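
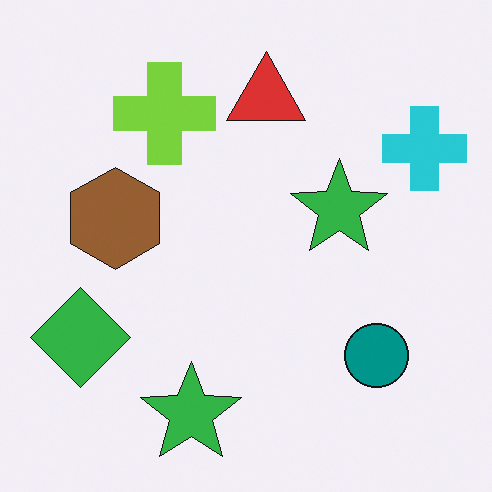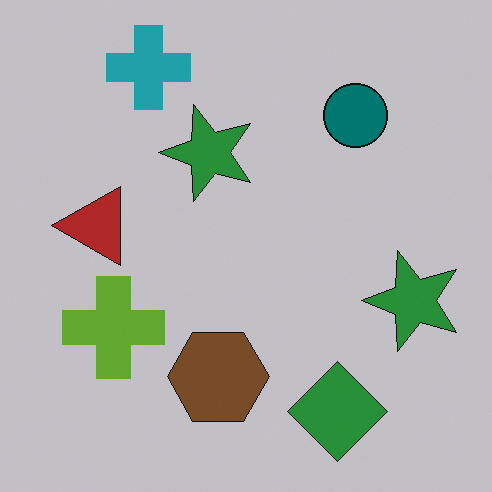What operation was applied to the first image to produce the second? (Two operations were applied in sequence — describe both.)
It was darkened a little, then rotated 90° counter-clockwise.

Every pixel — background and shapes alike — is uniformly darkened. The cyan cross sits in the top-right of the first image and the top-left of the second — consistent with a whole-image 90° counter-clockwise rotation.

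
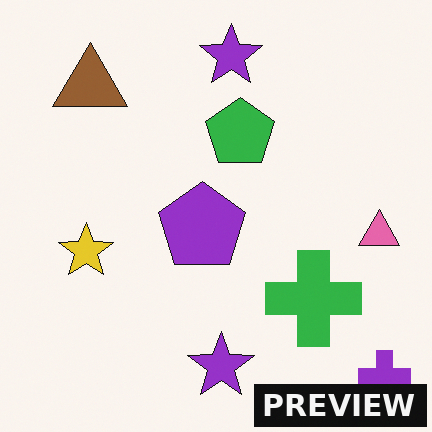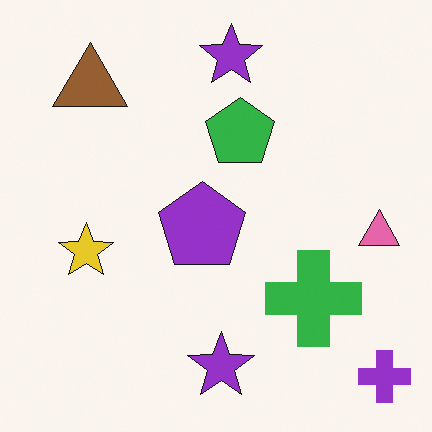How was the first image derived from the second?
The image was watermarked with the text "PREVIEW" in the lower-right corner.

A dark label reading "PREVIEW" appears in the lower-right corner.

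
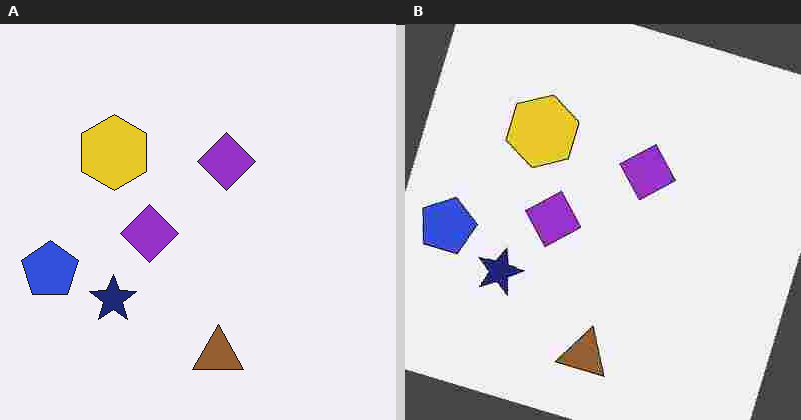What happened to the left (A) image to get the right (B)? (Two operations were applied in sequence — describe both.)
This is the original image rotated clockwise by a moderate amount, then degraded with heavy JPEG compression.

Every shape is tilted by the same angle and the image corners show triangular fill wedges — a whole-image rotation by a non-right angle. Blocky 8×8 compression artifacts appear around shape edges and the flat background shows ringing — characteristic JPEG degradation.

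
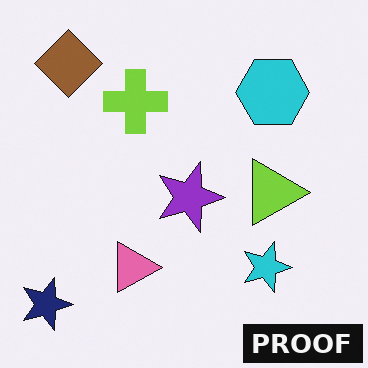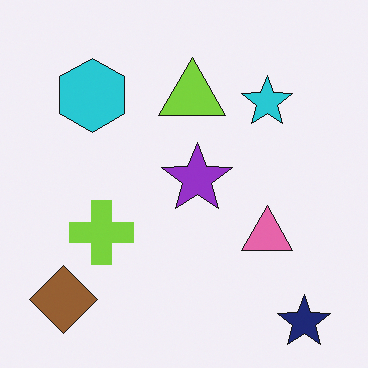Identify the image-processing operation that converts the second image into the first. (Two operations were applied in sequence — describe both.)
It was rotated 90° clockwise, then watermarked with the text "PROOF" in the lower-right corner.

The navy star sits in the bottom-right of the second image and the bottom-left of the first — consistent with a whole-image 90° clockwise rotation. A dark label reading "PROOF" appears in the lower-right corner.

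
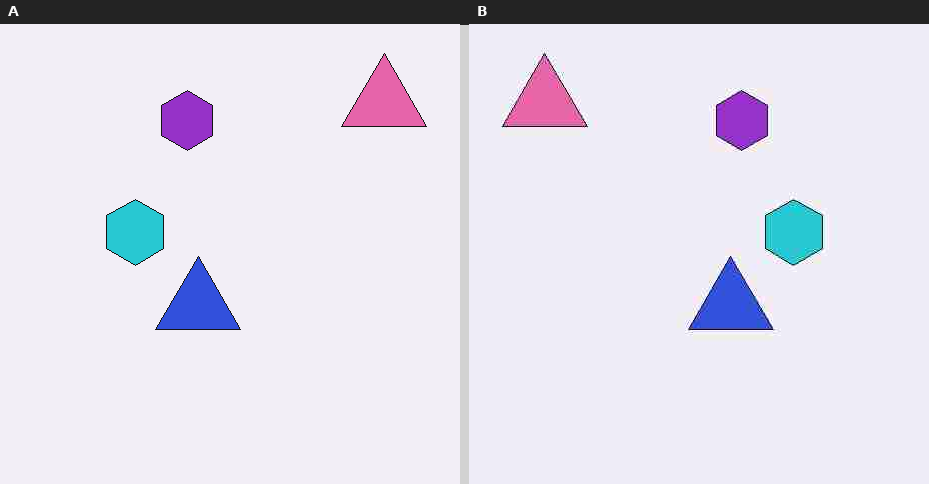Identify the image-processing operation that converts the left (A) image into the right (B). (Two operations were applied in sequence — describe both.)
The right (B) image is the left (A) flipped horizontally (left ↔ right), then degraded with heavy JPEG compression.

The pink triangle is in the top-right of the left (A) image and the top-left of the right (B) — shapes on opposite sides of the vertical midline have swapped in a mirror flip. Blocky 8×8 compression artifacts appear around shape edges and the flat background shows ringing — characteristic JPEG degradation.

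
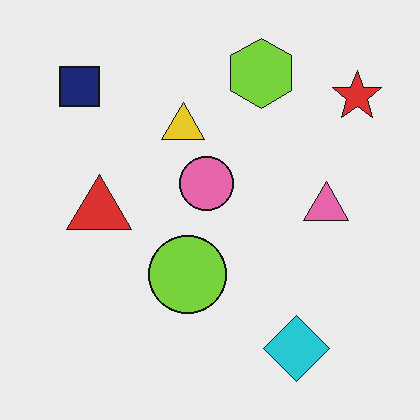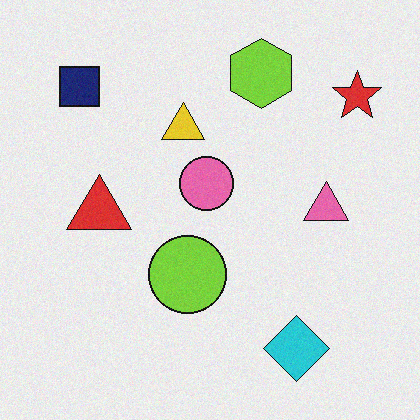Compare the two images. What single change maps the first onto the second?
Degraded with subtle gaussian noise.

Random speckle covers the whole image, including the flat background.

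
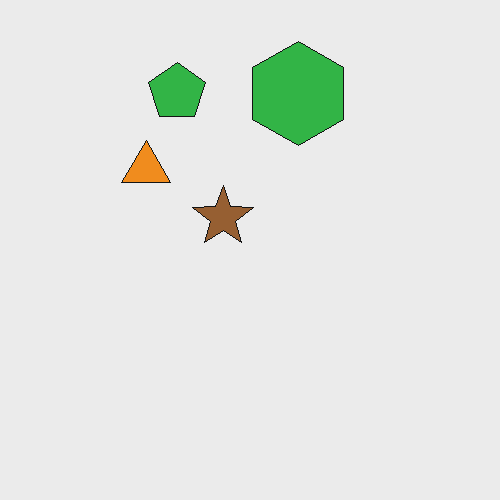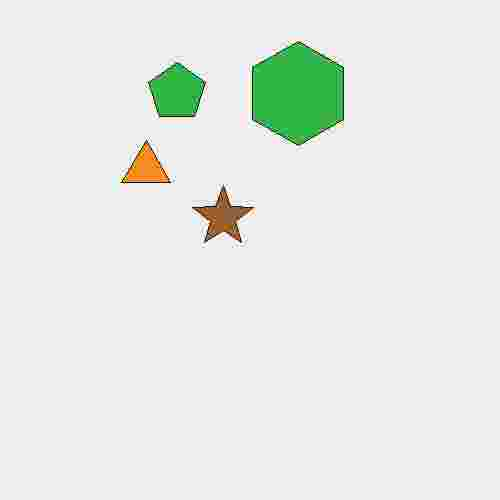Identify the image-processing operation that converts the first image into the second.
The second image is the first degraded with heavy JPEG compression.

Blocky 8×8 compression artifacts appear around shape edges and the flat background shows ringing — characteristic JPEG degradation.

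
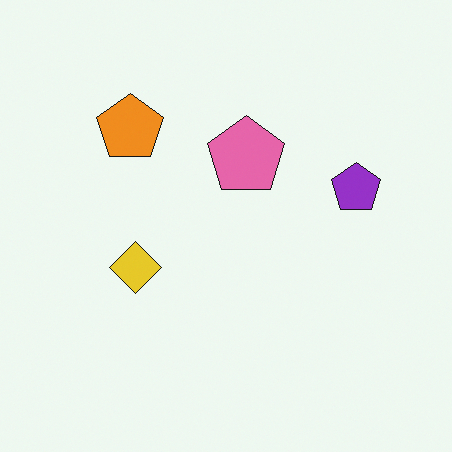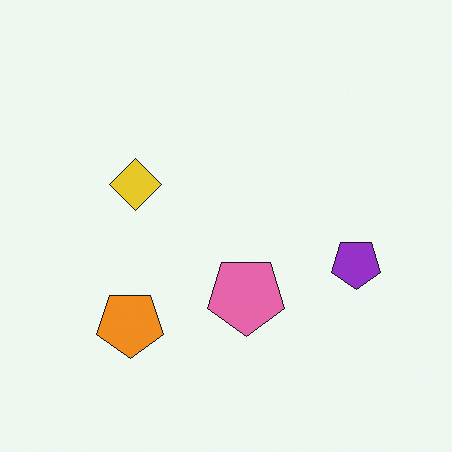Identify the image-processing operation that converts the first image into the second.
The image was flipped vertically (top ↔ bottom).

The orange pentagon is in the top-left of the first image and the bottom-left of the second — shapes on opposite sides of the horizontal midline have swapped in a mirror flip.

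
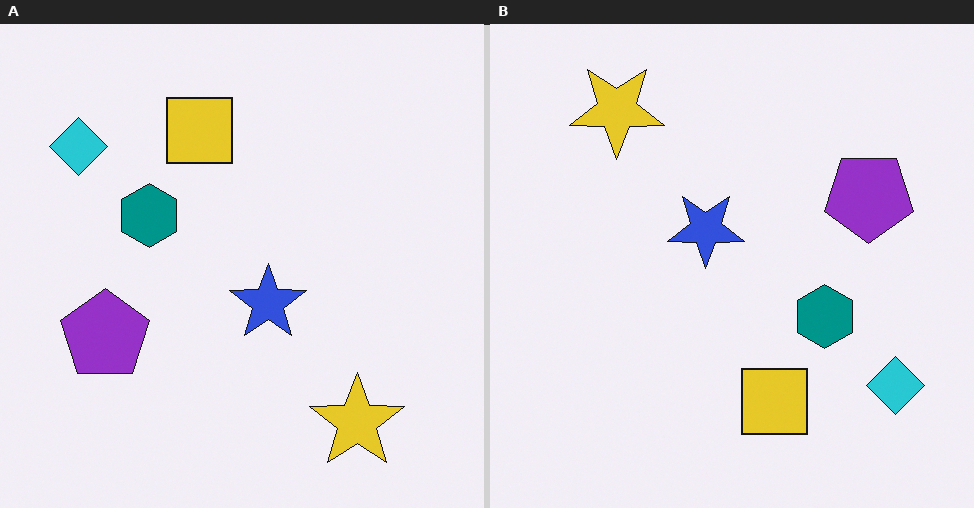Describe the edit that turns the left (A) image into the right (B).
This is the original image rotated 180°.

The cyan diamond sits in the top-left of the left (A) image and the bottom-right of the right (B) — consistent with a whole-image 180° rotation.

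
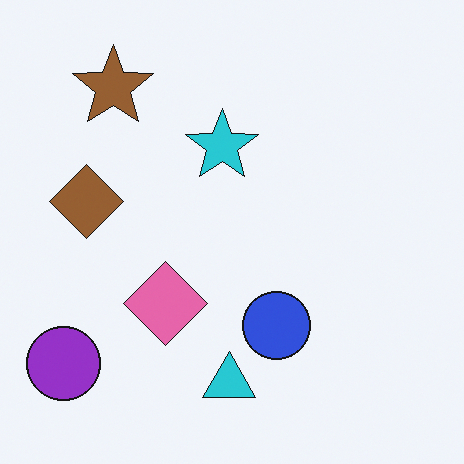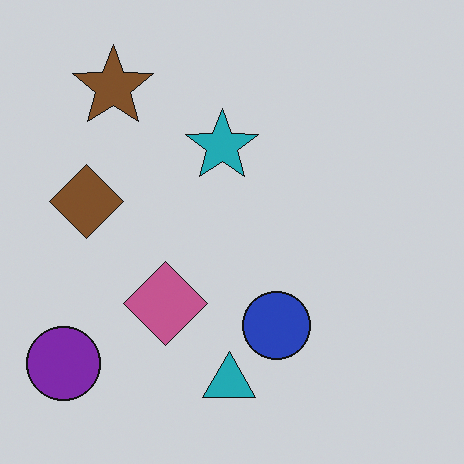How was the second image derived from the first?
The transformation is: darkened a little.

Every pixel — background and shapes alike — is uniformly darkened.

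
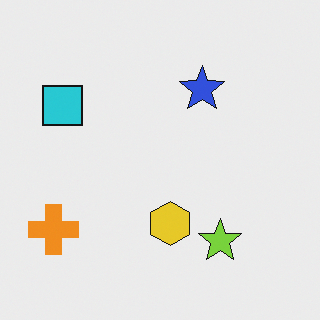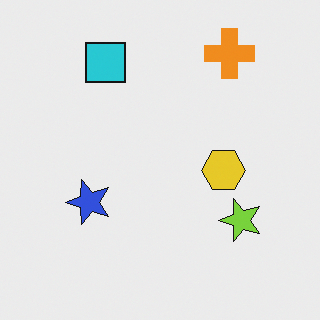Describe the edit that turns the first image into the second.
The image was transposed (reflected across the top-left ↔ bottom-right diagonal).

Shapes have swapped their row and column positions — what was in the top-right is now in the bottom-left — a diagonal reflection.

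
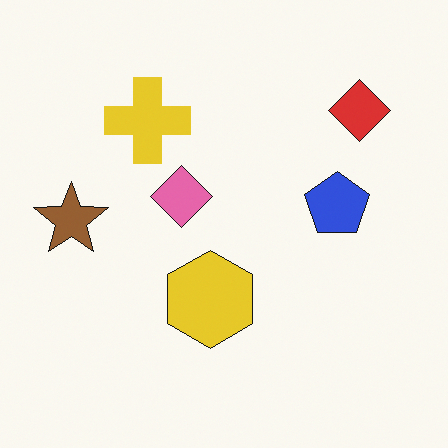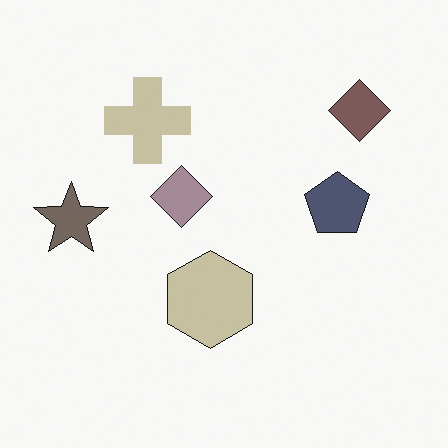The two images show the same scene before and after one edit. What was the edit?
Heavily desaturated.

All colors are more muted and greyish — a global saturation change.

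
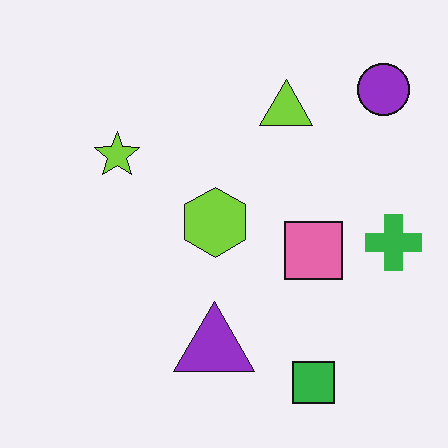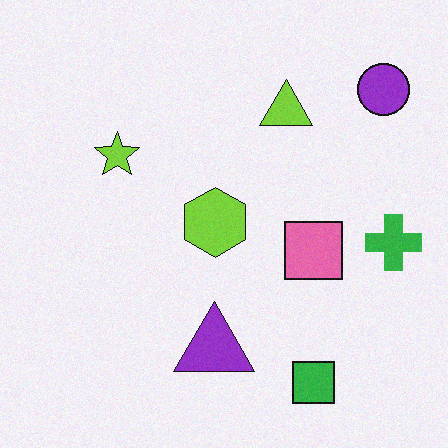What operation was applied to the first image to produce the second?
This is the original image degraded with light additive noise.

Random speckle covers the whole image, including the flat background.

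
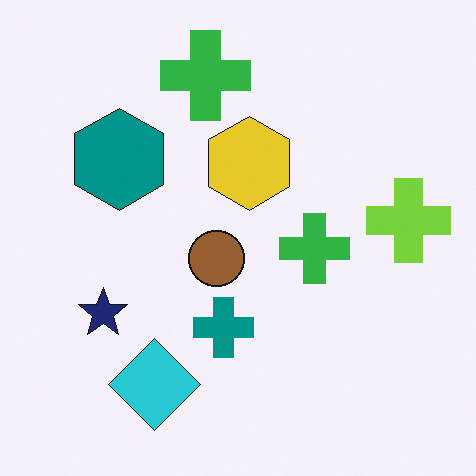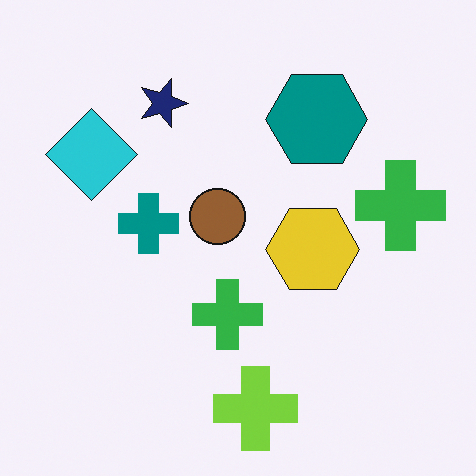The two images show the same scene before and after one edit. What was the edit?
This is the original image rotated 90° clockwise.

The lime cross sits in the right of the first image and the bottom of the second — consistent with a whole-image 90° clockwise rotation.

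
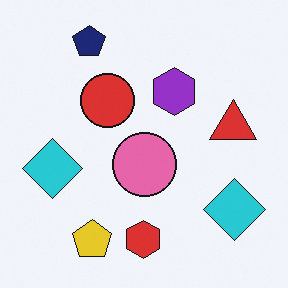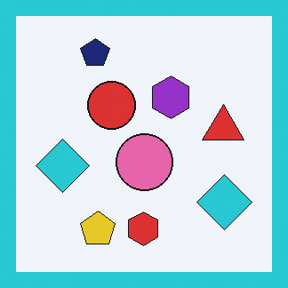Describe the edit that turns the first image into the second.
The second image is the first framed with a cyan border.

A solid cyan frame runs around the edge of the second image, with the content slightly shrunk inside it.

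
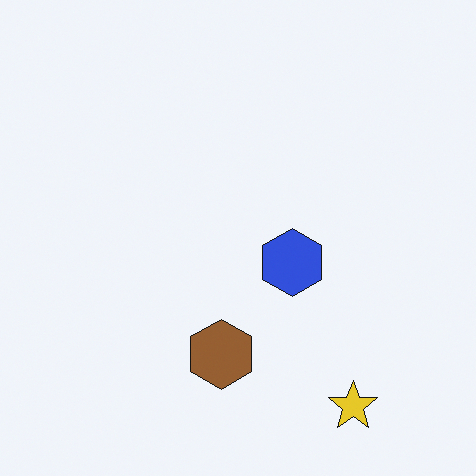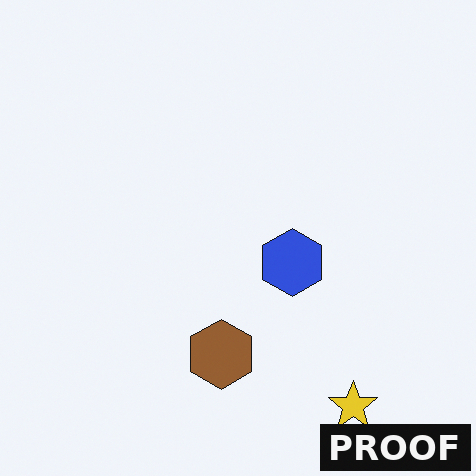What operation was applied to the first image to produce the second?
Watermarked with the text "PROOF" in the lower-right corner.

A dark label reading "PROOF" appears in the lower-right corner.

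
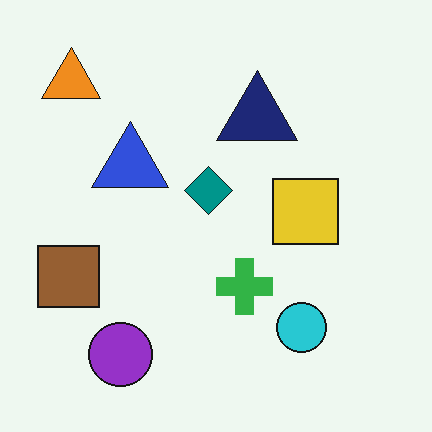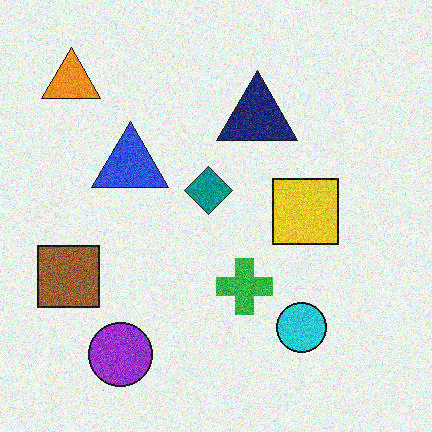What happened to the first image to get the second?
It was degraded with moderate additive noise.

Random speckle covers the whole image, including the flat background.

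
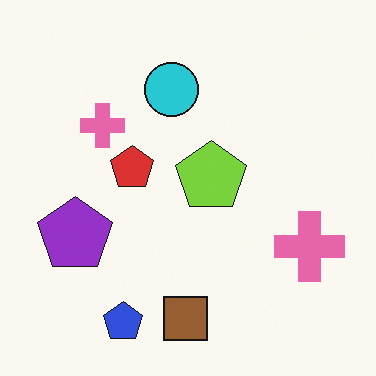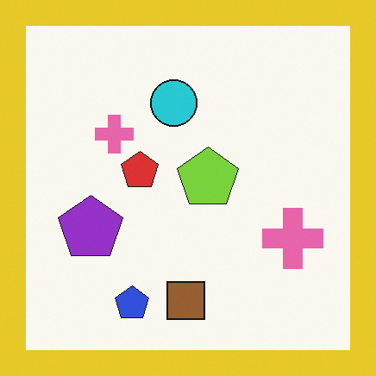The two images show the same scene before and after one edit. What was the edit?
Framed with a yellow border.

A solid yellow frame runs around the edge of the second image, with the content slightly shrunk inside it.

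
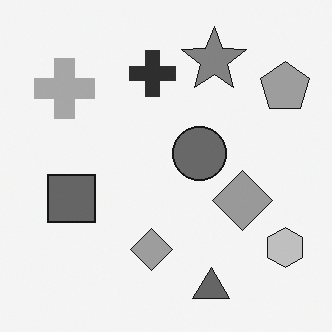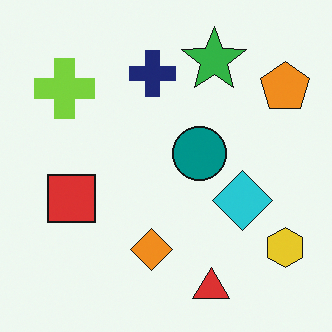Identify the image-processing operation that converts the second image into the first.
Converted to grayscale.

All color is removed — every shape is now a shade of grey.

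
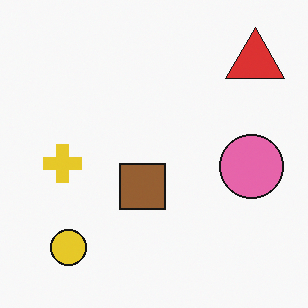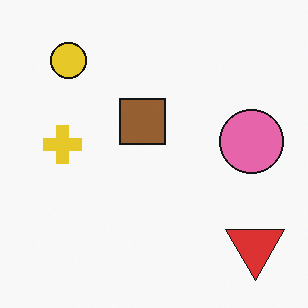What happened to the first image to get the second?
The image was flipped vertically (top ↔ bottom).

The red triangle is in the top-right of the first image and the bottom-right of the second — shapes on opposite sides of the horizontal midline have swapped in a mirror flip.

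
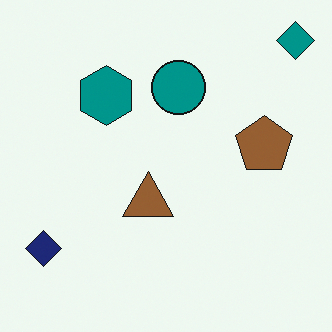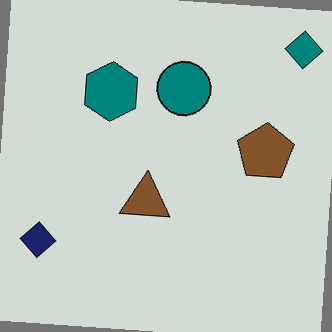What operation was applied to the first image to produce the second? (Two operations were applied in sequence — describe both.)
It was rotated clockwise by a few degrees, then darkened a little.

Every shape is tilted by the same angle and the image corners show triangular fill wedges — a whole-image rotation by a non-right angle. Every pixel — background and shapes alike — is uniformly darkened.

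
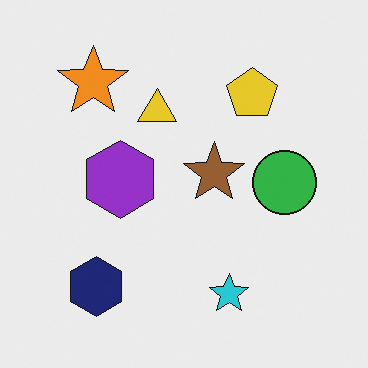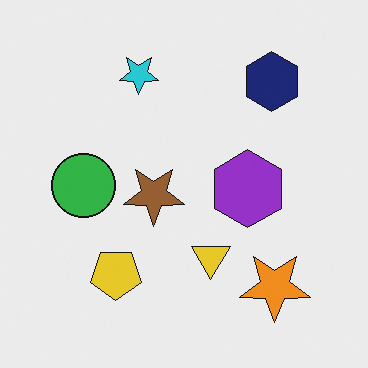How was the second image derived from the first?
The second image is the first rotated 180°.

The orange star sits in the top-left of the first image and the bottom-right of the second — consistent with a whole-image 180° rotation.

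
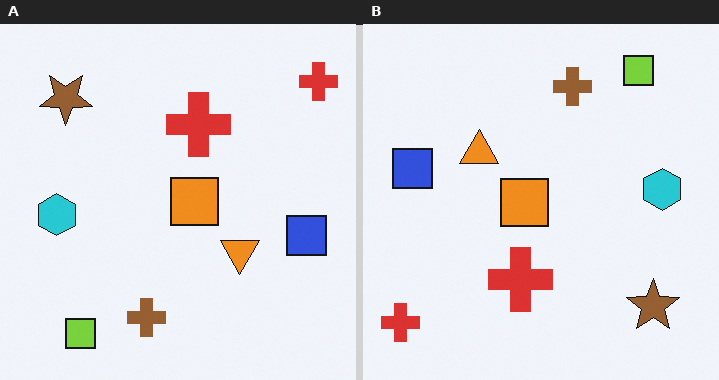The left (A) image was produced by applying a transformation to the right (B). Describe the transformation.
The left (A) image is the right (B) rotated 180°.

The lime square sits in the top-right of the right (B) image and the bottom-left of the left (A) — consistent with a whole-image 180° rotation.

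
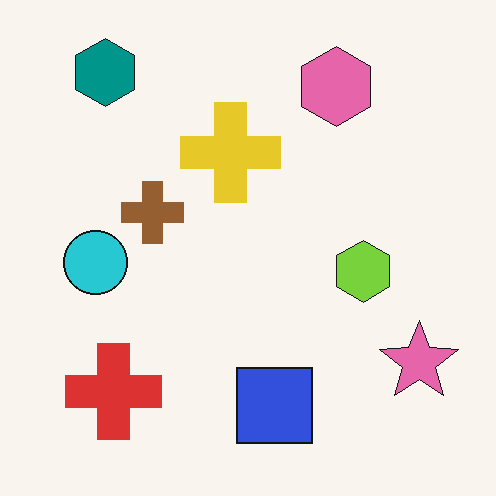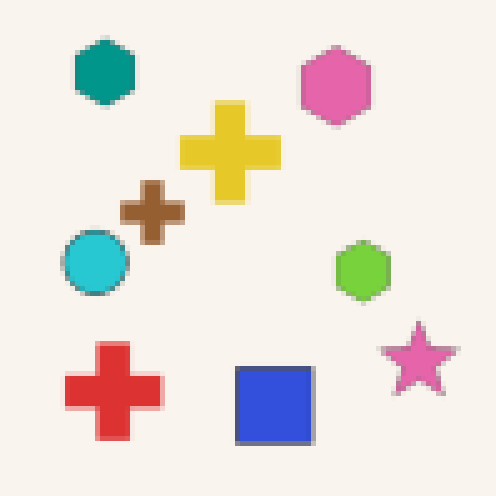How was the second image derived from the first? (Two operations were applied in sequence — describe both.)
The image was lightly blurred, then mildly pixelated.

Shape edges and outlines are uniformly softened across the whole image. Shapes are reduced to large square blocks; fine edges and outlines are lost — a downscale-then-upscale (mosaic) effect.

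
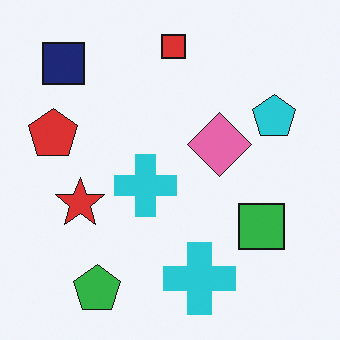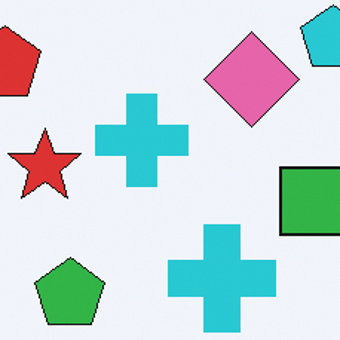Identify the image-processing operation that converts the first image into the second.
The second image is the first cropped to a modestly smaller region and rescaled.

The visible shapes are larger and the field of view is narrower; shapes near the original edges may be partly or wholly outside the frame — a crop-and-rescale.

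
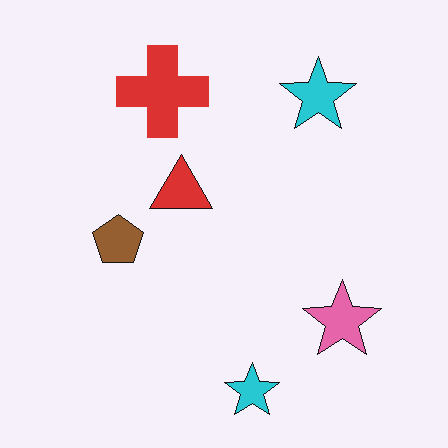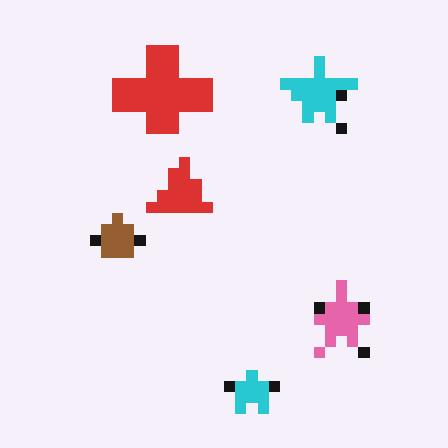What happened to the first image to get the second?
The image was heavily pixelated into large blocks.

Shapes are reduced to large square blocks; fine edges and outlines are lost — a downscale-then-upscale (mosaic) effect.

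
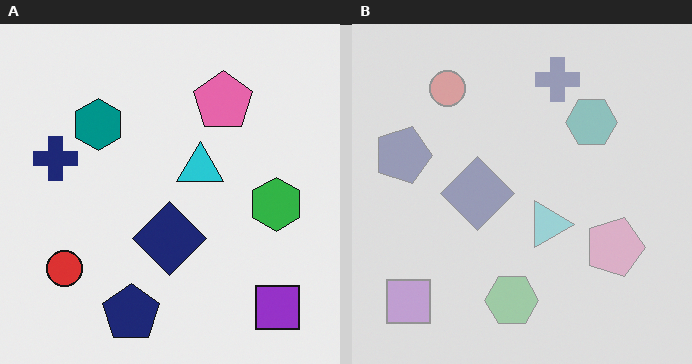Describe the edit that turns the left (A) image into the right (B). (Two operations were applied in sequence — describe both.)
The image was rotated 90° clockwise, then washed out (contrast reduced).

The purple square sits in the bottom-right of the left (A) image and the bottom-left of the right (B) — consistent with a whole-image 90° clockwise rotation. Tones are pushed toward mid-grey across the whole image — a global contrast change.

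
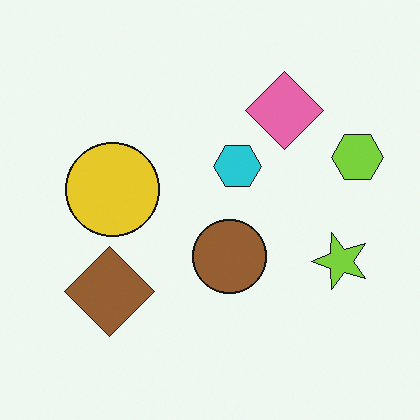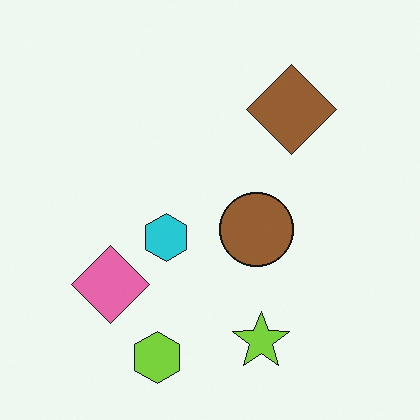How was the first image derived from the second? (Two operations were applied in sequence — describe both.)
This is the original image transposed (reflected across the top-left ↔ bottom-right diagonal), then overlaid with an additional yellow circle.

Shapes have swapped their row and column positions — what was in the top-right is now in the bottom-left — a diagonal reflection. A yellow circle appears in the first image that is absent from the second.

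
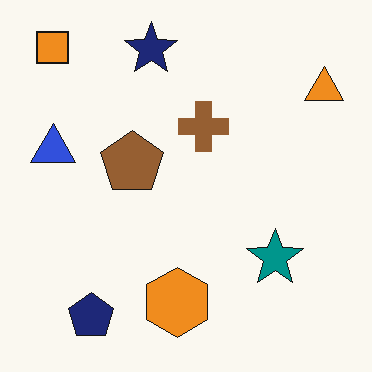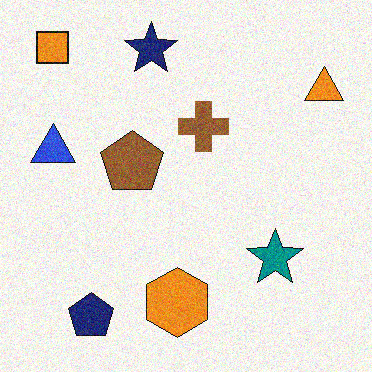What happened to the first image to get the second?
It was degraded with moderate additive noise.

Random speckle covers the whole image, including the flat background.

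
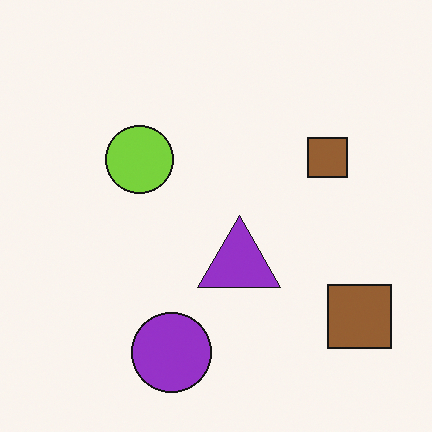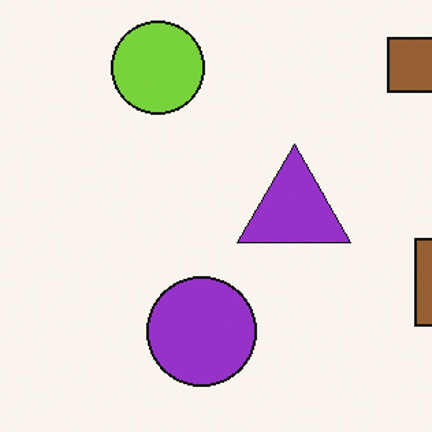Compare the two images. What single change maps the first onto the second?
The second image is the first cropped to a modestly smaller region and rescaled.

The visible shapes are larger and the field of view is narrower; shapes near the original edges may be partly or wholly outside the frame — a crop-and-rescale.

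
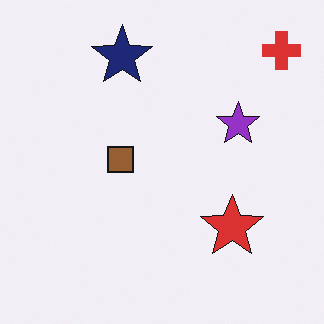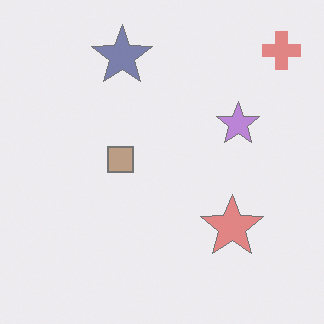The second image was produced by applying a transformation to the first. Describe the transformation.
The transformation is: washed out (contrast reduced).

Tones are pushed toward mid-grey across the whole image — a global contrast change.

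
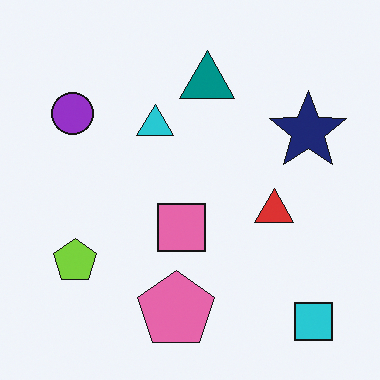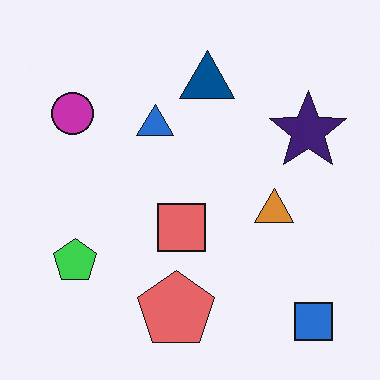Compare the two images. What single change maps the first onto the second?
The transformation is: hue-shifted slightly.

Every shape's color has rotated by the same amount around the hue wheel — a uniform hue shift.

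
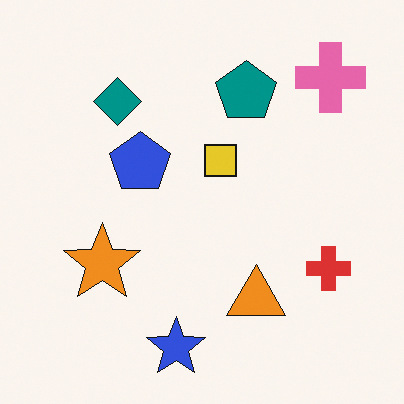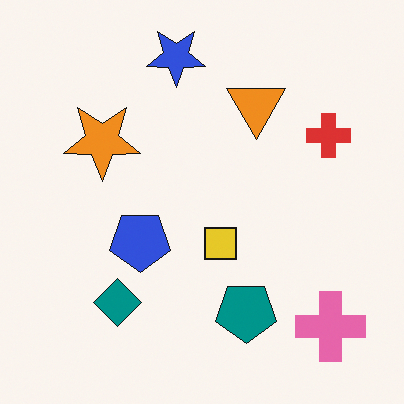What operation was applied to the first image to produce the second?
Flipped vertically (top ↔ bottom).

The blue star is in the bottom of the first image and the top of the second — shapes on opposite sides of the horizontal midline have swapped in a mirror flip.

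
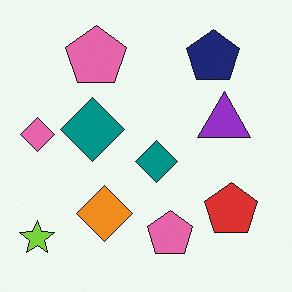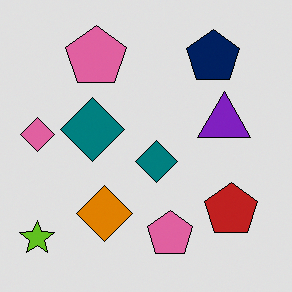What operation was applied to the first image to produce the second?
Moderately posterized.

Each flat color has snapped to a coarser quantized level — most visibly, the near-white background has dropped to a flat grey.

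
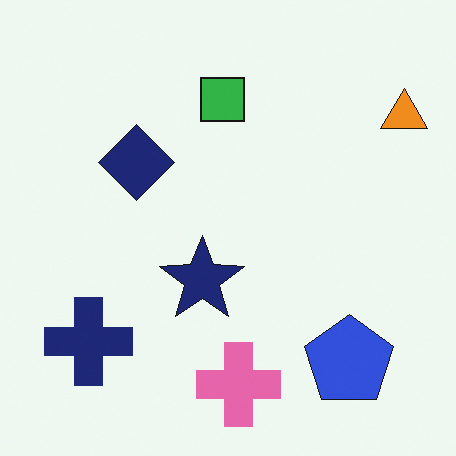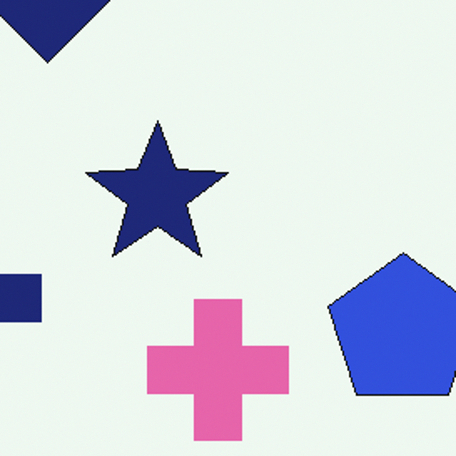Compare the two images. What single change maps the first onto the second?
The second image is the first cropped tightly and scaled back up.

The visible shapes are larger and the field of view is narrower; shapes near the original edges may be partly or wholly outside the frame — a crop-and-rescale.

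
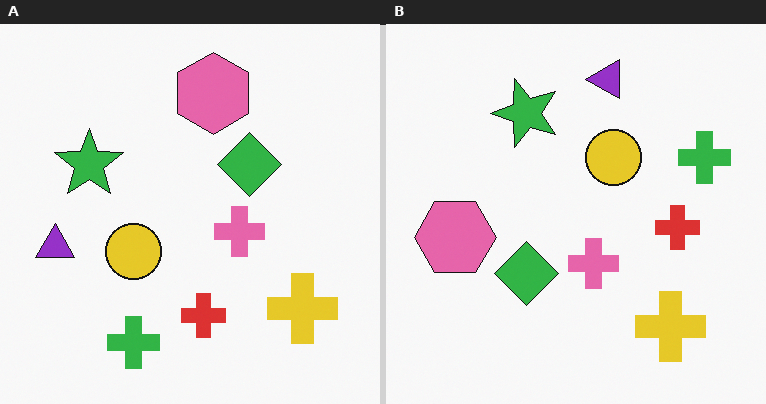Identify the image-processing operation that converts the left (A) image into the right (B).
The transformation is: transposed (reflected across the top-left ↔ bottom-right diagonal).

Shapes have swapped their row and column positions — what was in the top-right is now in the bottom-left — a diagonal reflection.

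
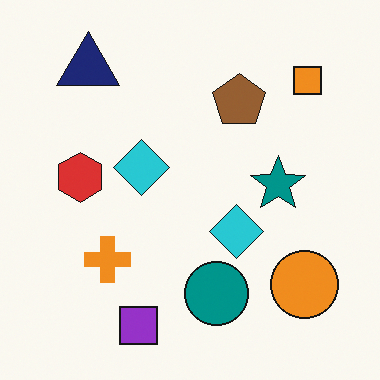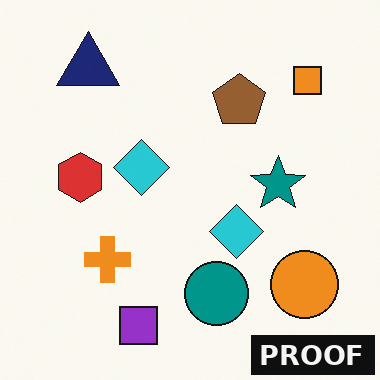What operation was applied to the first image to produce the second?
The image was watermarked with the text "PROOF" in the lower-right corner.

A dark label reading "PROOF" appears in the lower-right corner.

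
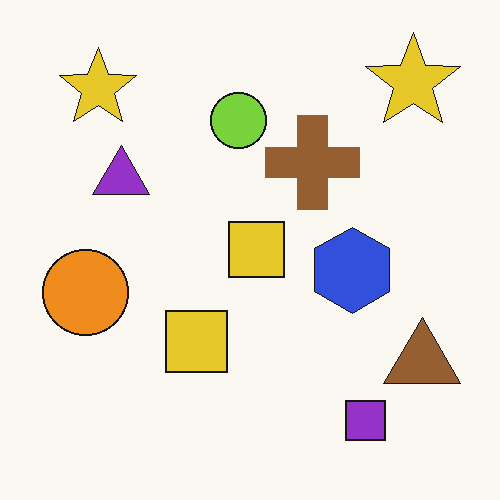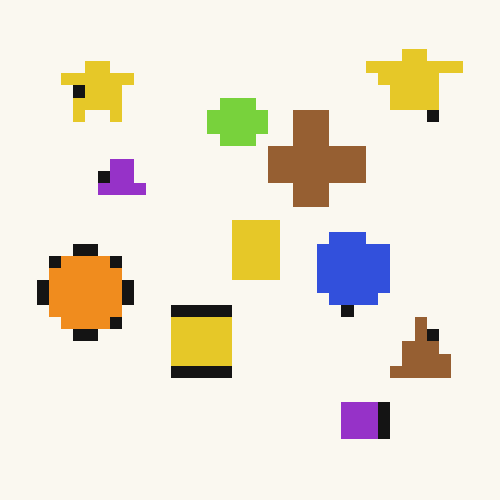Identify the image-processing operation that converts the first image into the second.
It was heavily pixelated into large blocks.

Shapes are reduced to large square blocks; fine edges and outlines are lost — a downscale-then-upscale (mosaic) effect.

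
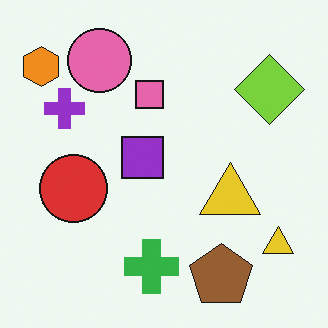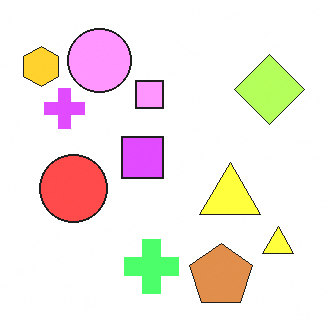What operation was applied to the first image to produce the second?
The second image is the first substantially brightened.

Every pixel — background and shapes alike — is uniformly brightened.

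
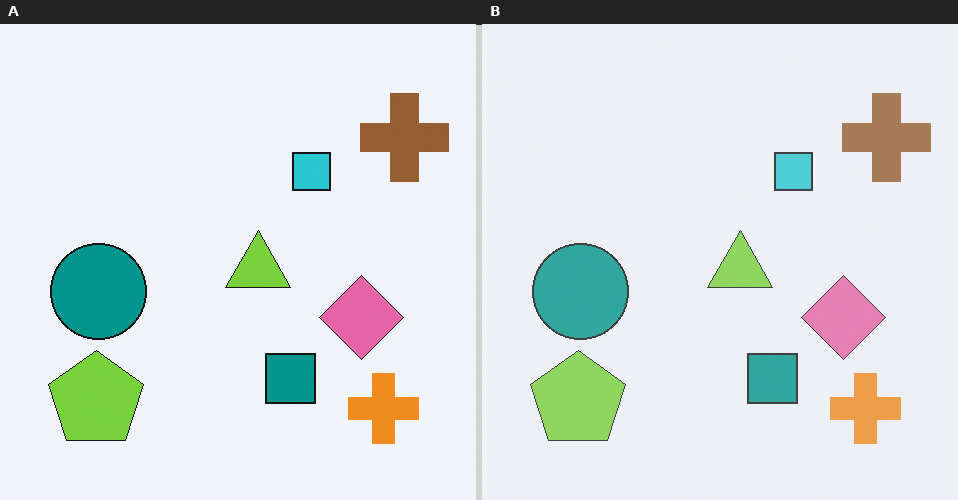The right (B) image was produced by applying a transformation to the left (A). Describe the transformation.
It was given slightly reduced contrast.

Tones are pushed toward mid-grey across the whole image — a global contrast change.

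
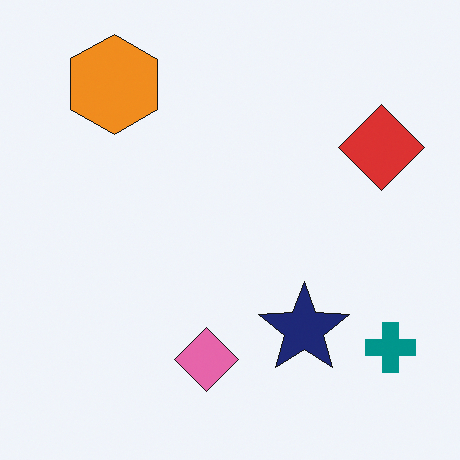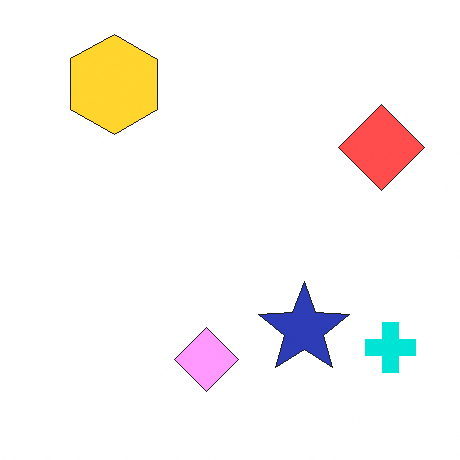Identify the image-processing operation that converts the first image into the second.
The transformation is: brightened a lot.

Every pixel — background and shapes alike — is uniformly brightened.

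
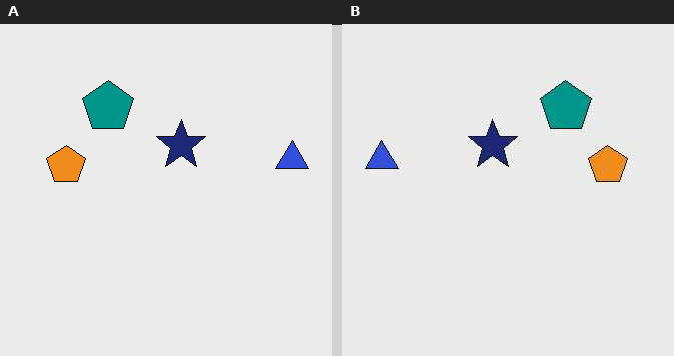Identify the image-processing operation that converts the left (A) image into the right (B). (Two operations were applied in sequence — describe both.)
The right (B) image is the left (A) given moderate JPEG compression, then flipped horizontally (left ↔ right).

Blocky 8×8 compression artifacts appear around shape edges and the flat background shows ringing — characteristic JPEG degradation. The blue triangle is in the right of the left (A) image and the left of the right (B) — shapes on opposite sides of the vertical midline have swapped in a mirror flip.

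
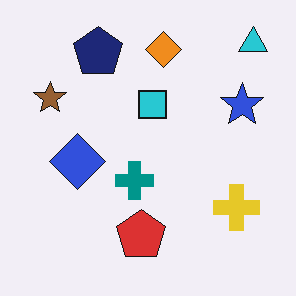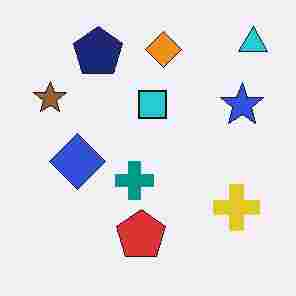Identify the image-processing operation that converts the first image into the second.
The image was degraded with heavy JPEG compression.

Blocky 8×8 compression artifacts appear around shape edges and the flat background shows ringing — characteristic JPEG degradation.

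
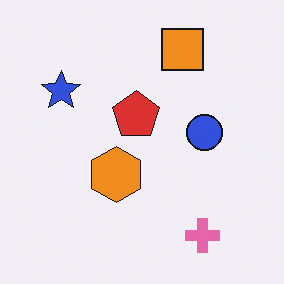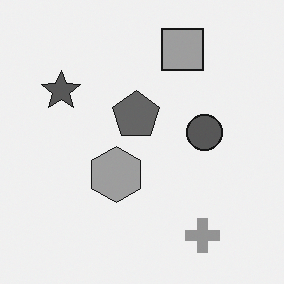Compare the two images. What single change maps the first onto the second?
The second image is the first converted to grayscale.

All color is removed — every shape is now a shade of grey.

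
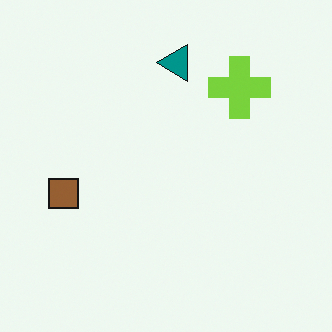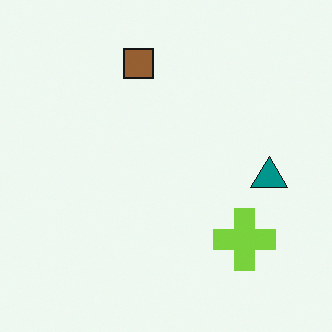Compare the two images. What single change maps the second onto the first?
This is the original image rotated 90° counter-clockwise.

The lime cross sits in the bottom-right of the second image and the top-right of the first — consistent with a whole-image 90° counter-clockwise rotation.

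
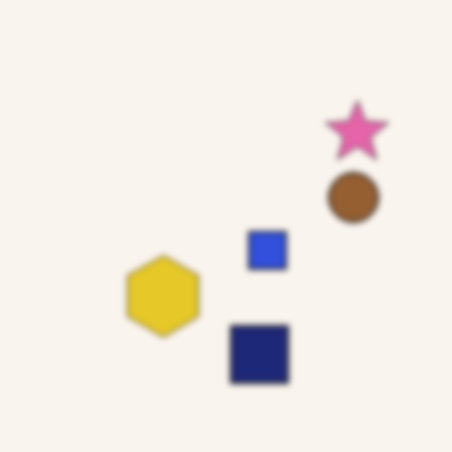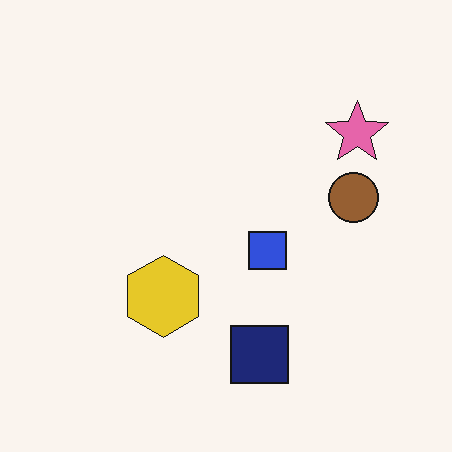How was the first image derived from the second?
Noticeably gaussian-blurred.

Shape edges and outlines are uniformly softened across the whole image.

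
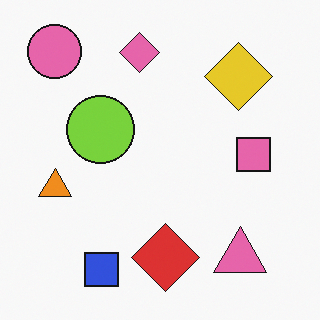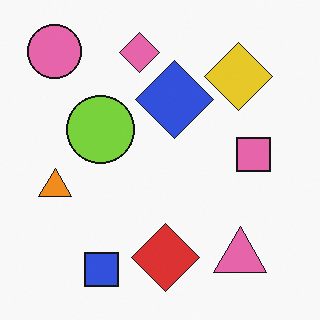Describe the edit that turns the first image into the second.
The transformation is: overlaid with an additional blue diamond.

A blue diamond appears in the second image that is absent from the first.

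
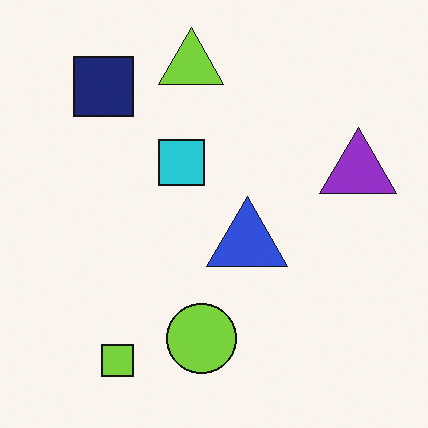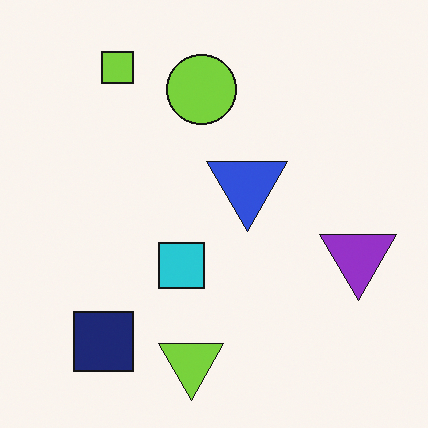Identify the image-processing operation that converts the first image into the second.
The second image is the first flipped vertically (top ↔ bottom).

The lime triangle is in the top of the first image and the bottom of the second — shapes on opposite sides of the horizontal midline have swapped in a mirror flip.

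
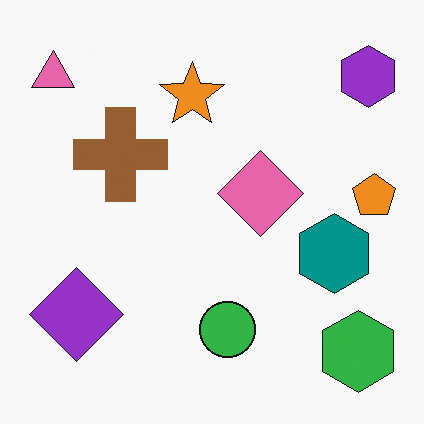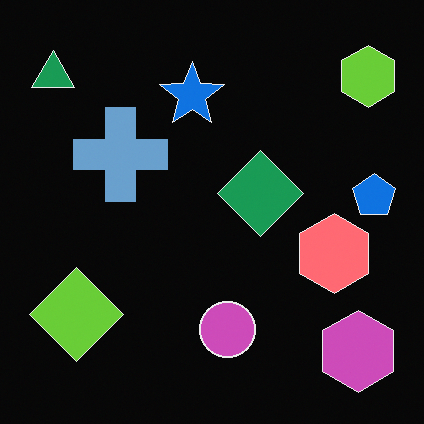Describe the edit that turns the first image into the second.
The second image is the first color-inverted (negative).

The light background has become dark and every shape's color is its complement — a photographic negative.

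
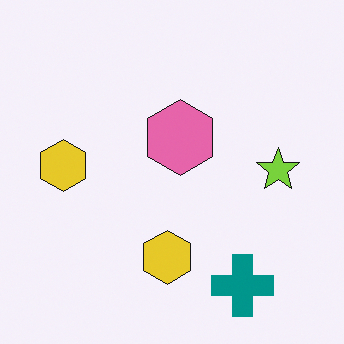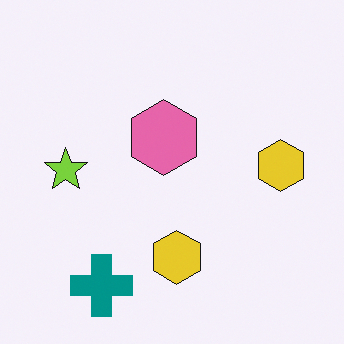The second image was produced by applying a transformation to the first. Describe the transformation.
The image was flipped horizontally (left ↔ right).

The lime star is in the right of the first image and the left of the second — shapes on opposite sides of the vertical midline have swapped in a mirror flip.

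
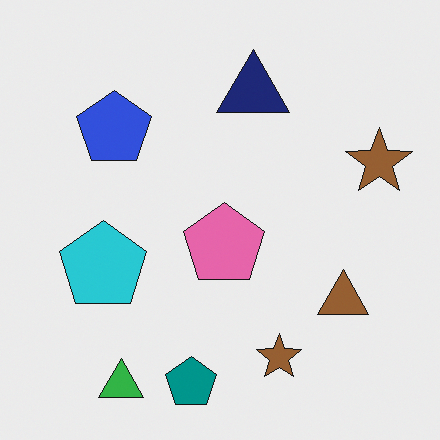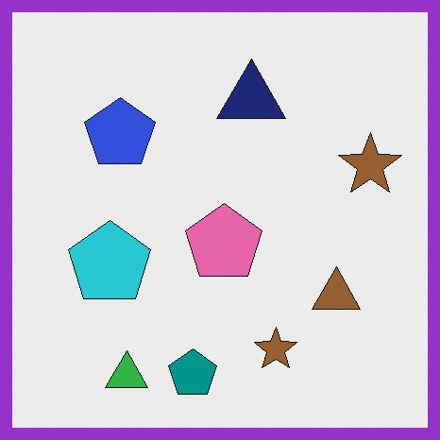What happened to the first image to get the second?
The transformation is: framed with a purple border.

A solid purple frame runs around the edge of the second image, with the content slightly shrunk inside it.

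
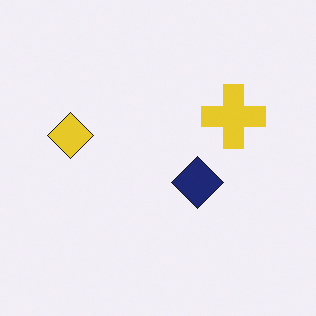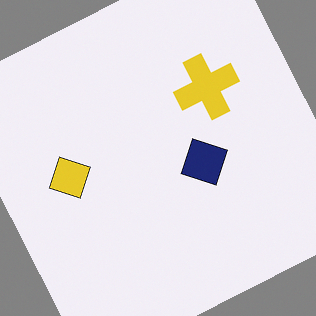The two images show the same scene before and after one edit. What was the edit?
Rotated counter-clockwise by a moderate amount.

Every shape is tilted by the same angle and the image corners show triangular fill wedges — a whole-image rotation by a non-right angle.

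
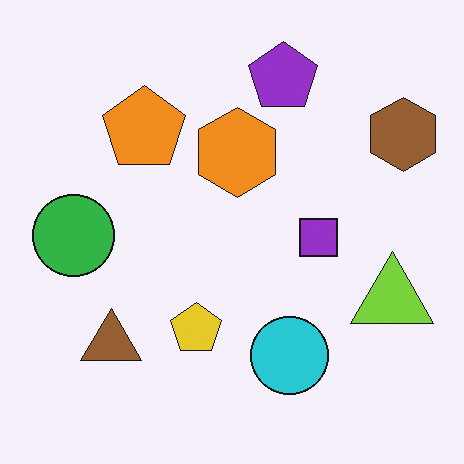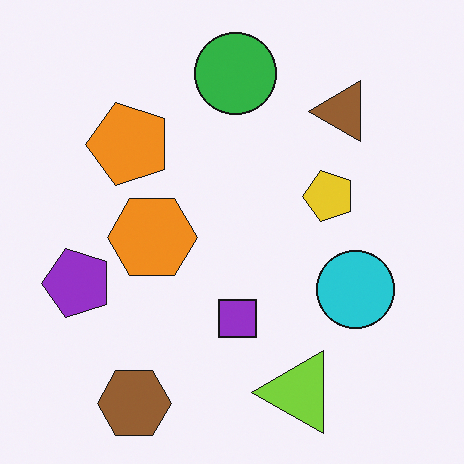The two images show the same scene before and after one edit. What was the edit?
It was transposed (reflected across the top-left ↔ bottom-right diagonal).

Shapes have swapped their row and column positions — what was in the top-right is now in the bottom-left — a diagonal reflection.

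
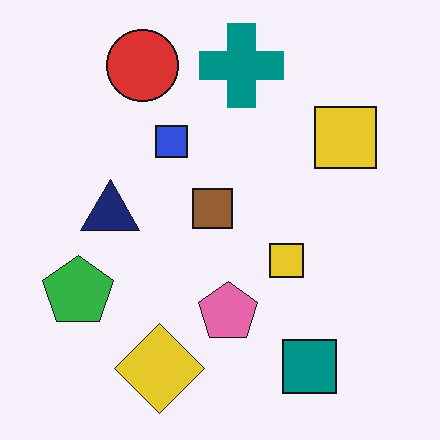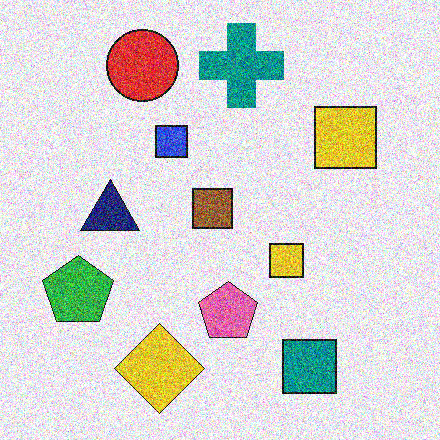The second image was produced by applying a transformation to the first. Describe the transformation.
Degraded with heavy additive noise.

Random speckle covers the whole image, including the flat background.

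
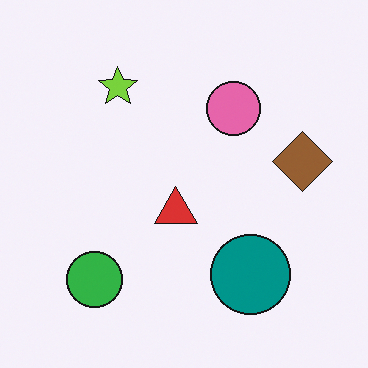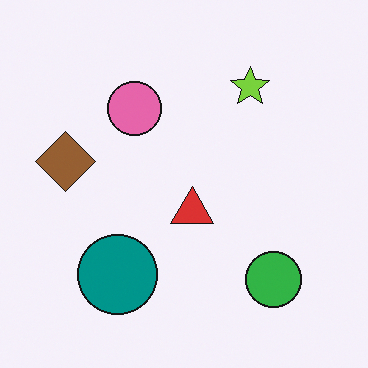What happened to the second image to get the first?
Flipped horizontally (left ↔ right).

The brown diamond is in the left of the second image and the right of the first — shapes on opposite sides of the vertical midline have swapped in a mirror flip.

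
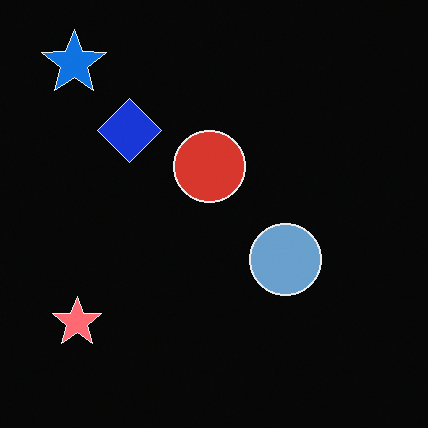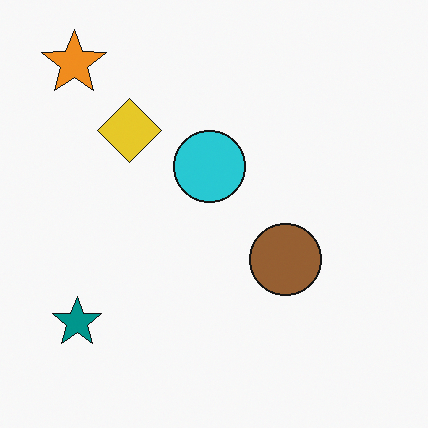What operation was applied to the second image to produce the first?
The image was color-inverted (negative).

The light background has become dark and every shape's color is its complement — a photographic negative.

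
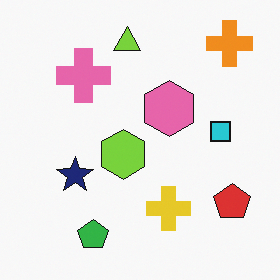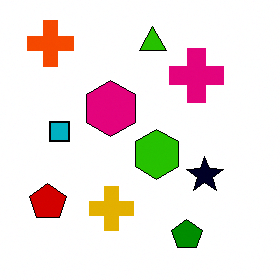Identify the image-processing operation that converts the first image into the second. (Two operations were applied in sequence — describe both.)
The second image is the first given much higher contrast, then flipped horizontally (left ↔ right).

Tones are pushed away from mid-grey across the whole image — a global contrast change. The red pentagon is in the bottom-right of the first image and the bottom-left of the second — shapes on opposite sides of the vertical midline have swapped in a mirror flip.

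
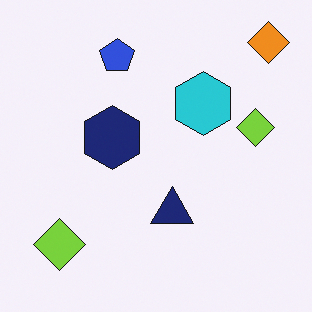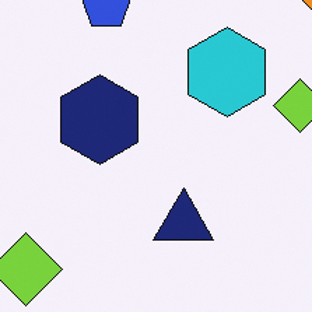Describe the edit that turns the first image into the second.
Cropped to a modestly smaller region and rescaled.

The visible shapes are larger and the field of view is narrower; shapes near the original edges may be partly or wholly outside the frame — a crop-and-rescale.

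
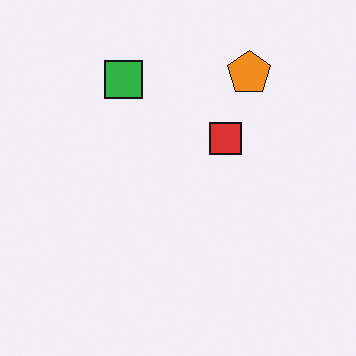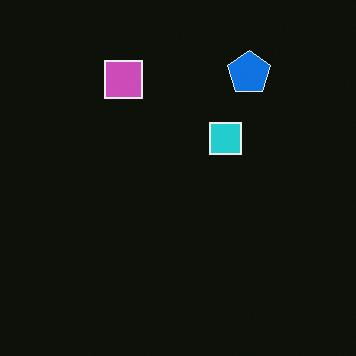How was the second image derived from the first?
It was color-inverted (negative).

The light background has become dark and every shape's color is its complement — a photographic negative.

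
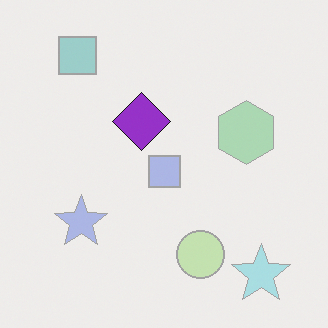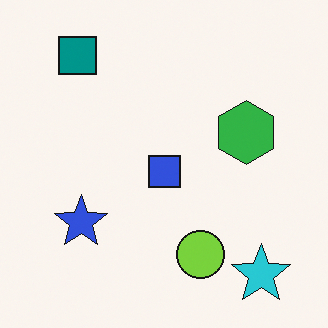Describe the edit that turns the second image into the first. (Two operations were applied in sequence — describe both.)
The image was given much lower contrast, then overlaid with an additional purple diamond.

Tones are pushed toward mid-grey across the whole image — a global contrast change. A purple diamond appears in the first image that is absent from the second.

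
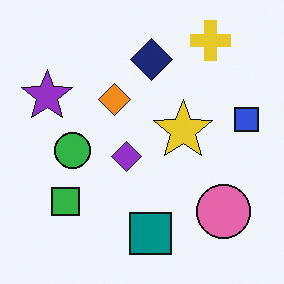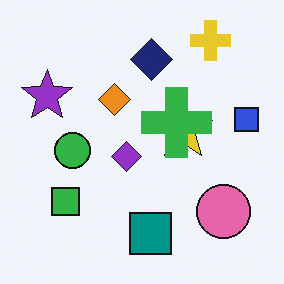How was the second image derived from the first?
The transformation is: overlaid with an additional green cross.

A green cross appears in the second image that is absent from the first.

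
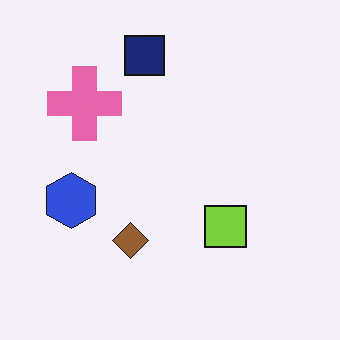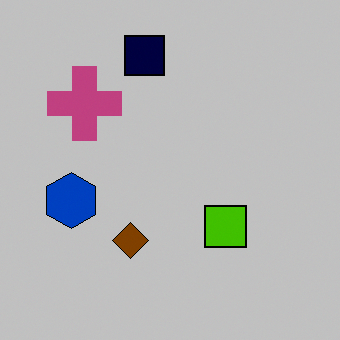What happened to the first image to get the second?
The transformation is: aggressively posterized.

Each flat color has snapped to a coarser quantized level — most visibly, the near-white background has dropped to a flat grey.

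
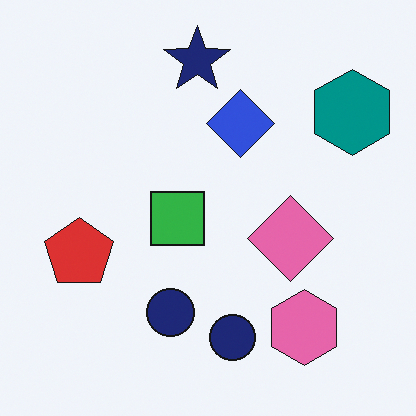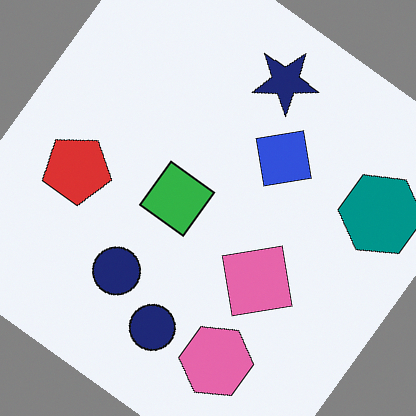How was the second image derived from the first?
The image was rotated clockwise by a large amount — several tens of degrees.

Every shape is tilted by the same angle and the image corners show triangular fill wedges — a whole-image rotation by a non-right angle.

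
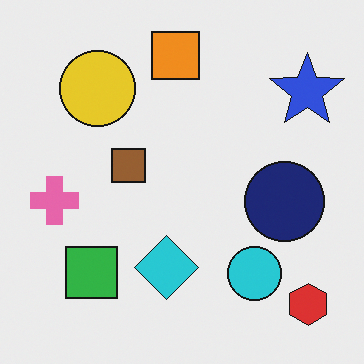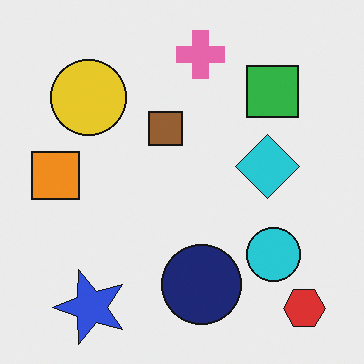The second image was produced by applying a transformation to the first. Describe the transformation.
The image was transposed (reflected across the top-left ↔ bottom-right diagonal).

Shapes have swapped their row and column positions — what was in the top-right is now in the bottom-left — a diagonal reflection.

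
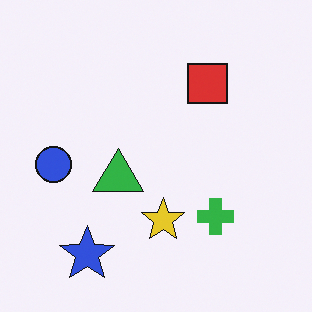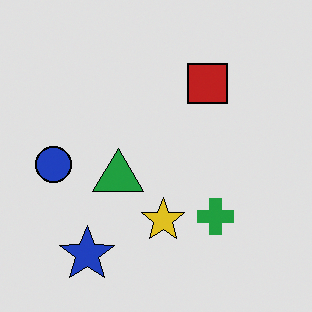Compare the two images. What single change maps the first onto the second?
The transformation is: posterized to a reduced palette.

Each flat color has snapped to a coarser quantized level — most visibly, the near-white background has dropped to a flat grey.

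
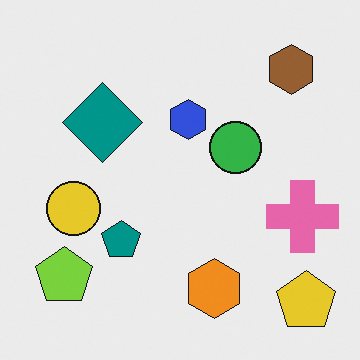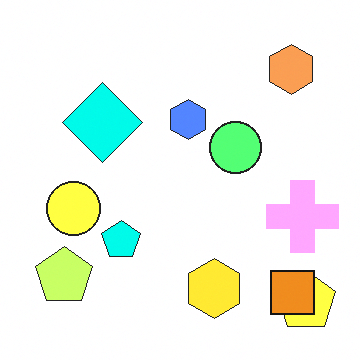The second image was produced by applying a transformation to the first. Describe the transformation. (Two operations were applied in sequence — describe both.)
The image was brightened a lot, then overlaid with an additional orange square.

Every pixel — background and shapes alike — is uniformly brightened. An orange square appears in the second image that is absent from the first.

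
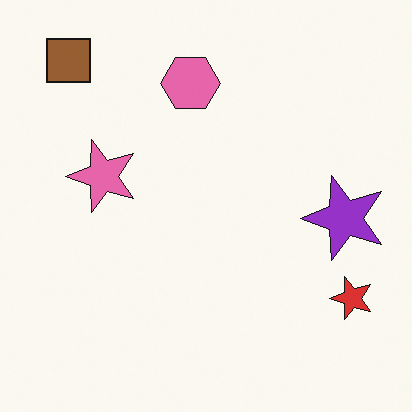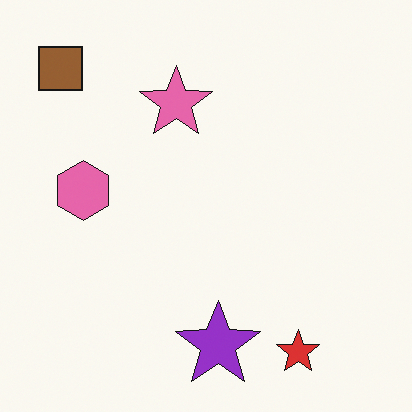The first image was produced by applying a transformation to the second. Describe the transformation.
The image was transposed (reflected across the top-left ↔ bottom-right diagonal).

Shapes have swapped their row and column positions — what was in the top-right is now in the bottom-left — a diagonal reflection.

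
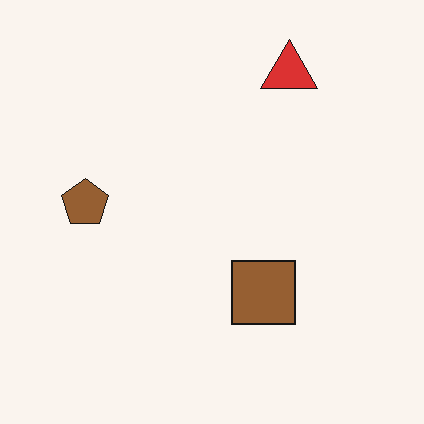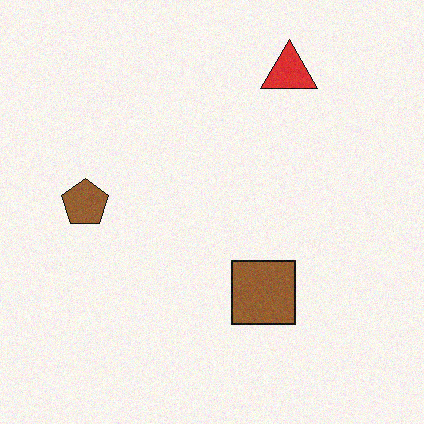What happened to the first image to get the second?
The second image is the first degraded with subtle gaussian noise.

Random speckle covers the whole image, including the flat background.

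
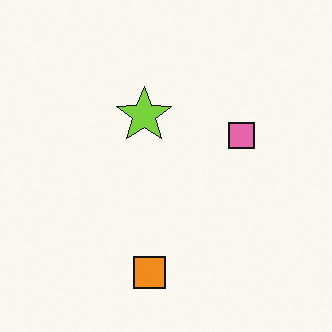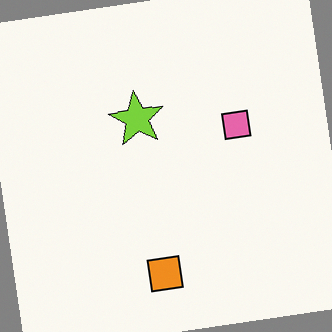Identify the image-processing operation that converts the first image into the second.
It was rotated counter-clockwise by a few degrees.

Every shape is tilted by the same angle and the image corners show triangular fill wedges — a whole-image rotation by a non-right angle.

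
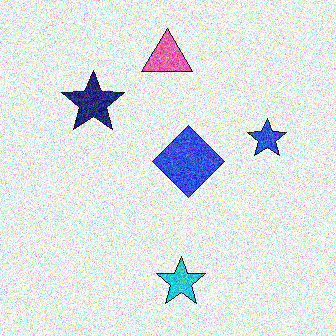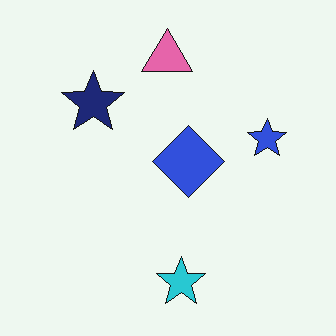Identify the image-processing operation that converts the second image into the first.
It was degraded with a thick layer of grain.

Random speckle covers the whole image, including the flat background.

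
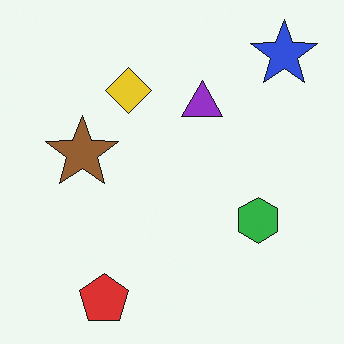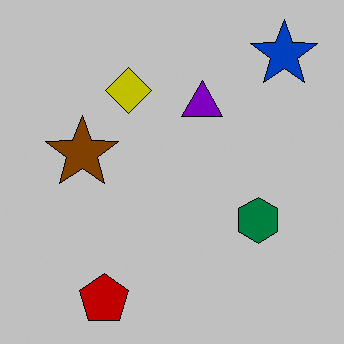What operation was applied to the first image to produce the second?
It was aggressively posterized.

Each flat color has snapped to a coarser quantized level — most visibly, the near-white background has dropped to a flat grey.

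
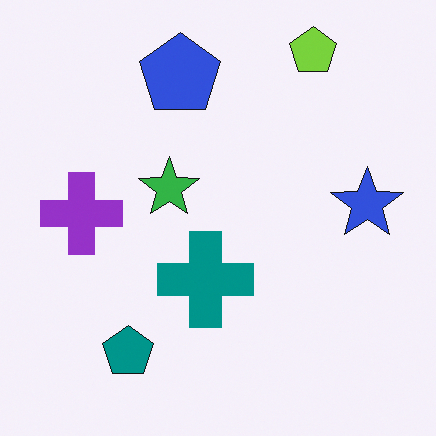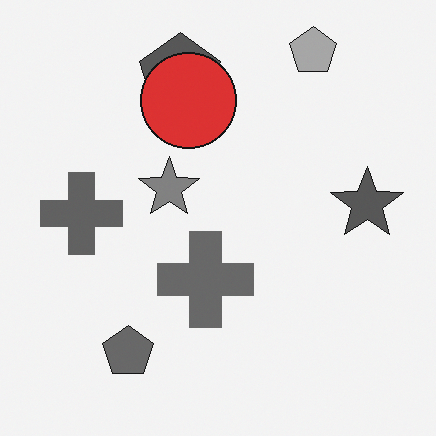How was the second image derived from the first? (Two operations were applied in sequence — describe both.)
The second image is the first converted to grayscale, then overlaid with an additional red circle.

All color is removed — every shape is now a shade of grey. A red circle appears in the second image that is absent from the first.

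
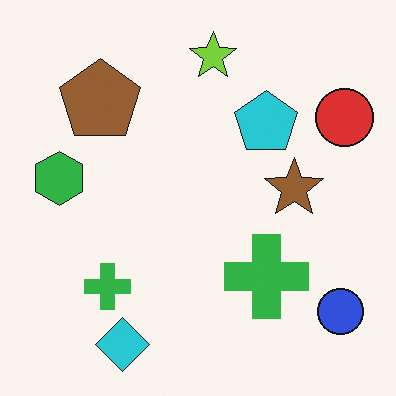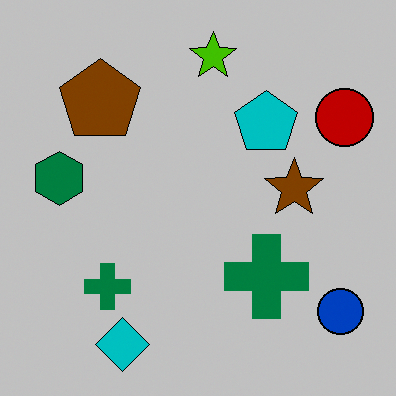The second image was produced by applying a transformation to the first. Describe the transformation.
The second image is the first aggressively posterized.

Each flat color has snapped to a coarser quantized level — most visibly, the near-white background has dropped to a flat grey.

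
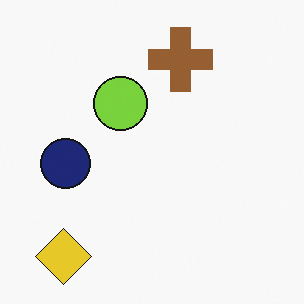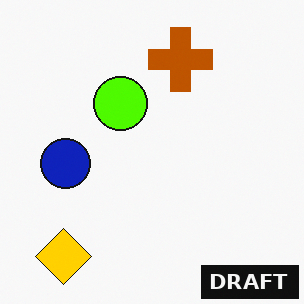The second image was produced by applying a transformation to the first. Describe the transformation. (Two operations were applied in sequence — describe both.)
The image was heavily oversaturated, then watermarked with the text "DRAFT" in the lower-right corner.

All colors are more vivid — a global saturation change. A dark label reading "DRAFT" appears in the lower-right corner.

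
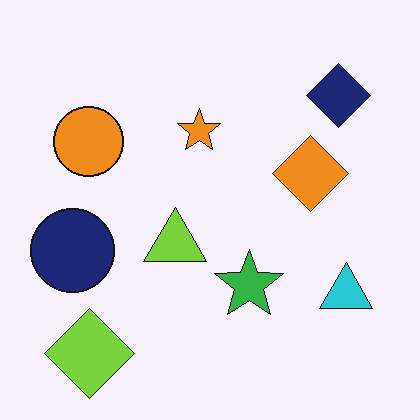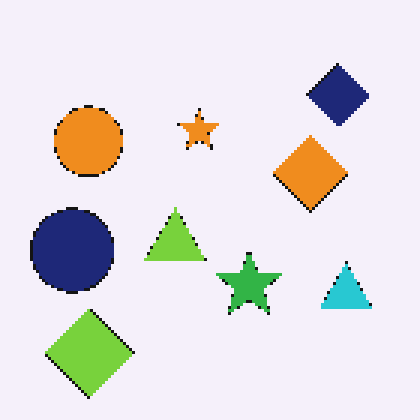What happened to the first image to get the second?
The second image is the first lightly pixelated (a mild mosaic effect).

Shapes are reduced to large square blocks; fine edges and outlines are lost — a downscale-then-upscale (mosaic) effect.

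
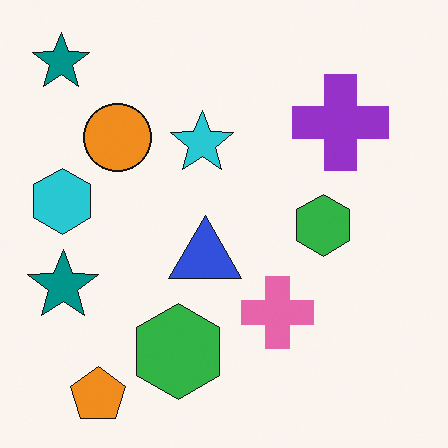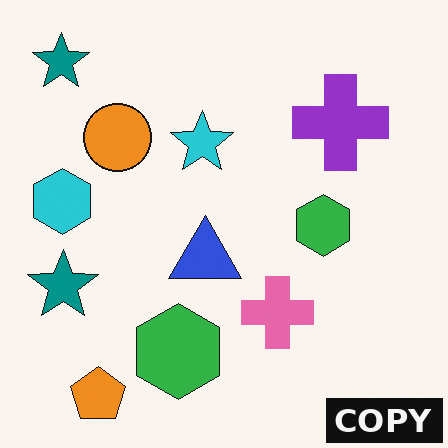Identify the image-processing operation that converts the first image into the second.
The second image is the first watermarked with the text "COPY" in the lower-right corner.

A dark label reading "COPY" appears in the lower-right corner.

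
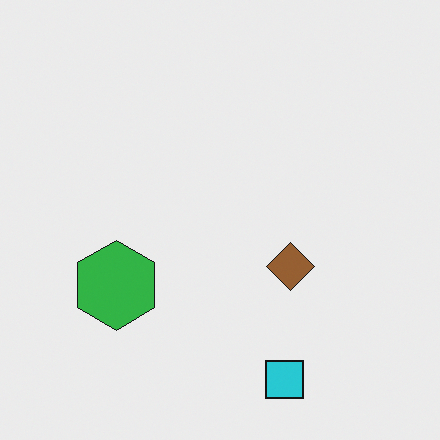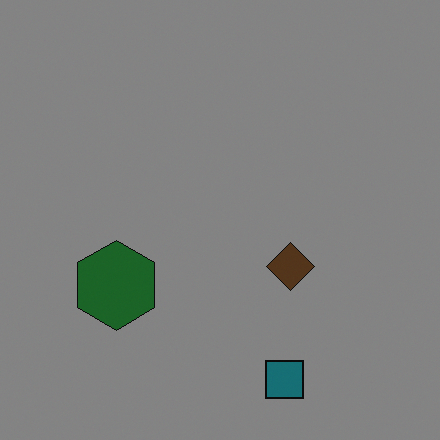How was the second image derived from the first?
This is the original image noticeably darkened.

Every pixel — background and shapes alike — is uniformly darkened.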